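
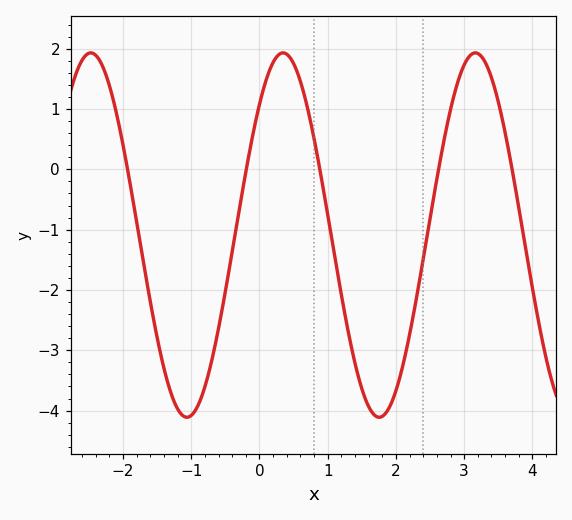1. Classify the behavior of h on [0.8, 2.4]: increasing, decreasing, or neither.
neither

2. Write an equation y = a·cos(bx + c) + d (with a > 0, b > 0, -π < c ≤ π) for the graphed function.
y = 3.02cos(2.23x - 0.772) - 1.09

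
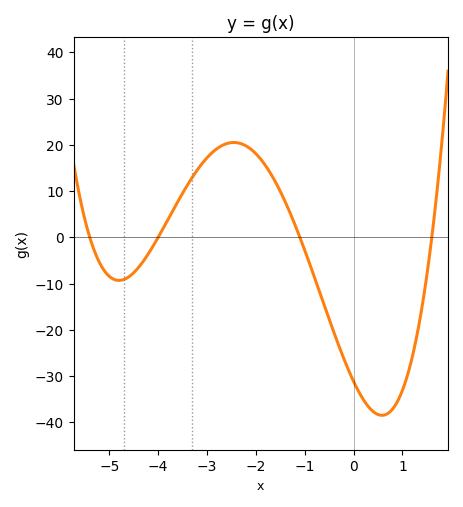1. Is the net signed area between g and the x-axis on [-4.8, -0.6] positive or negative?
positive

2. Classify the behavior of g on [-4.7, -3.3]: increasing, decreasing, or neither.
increasing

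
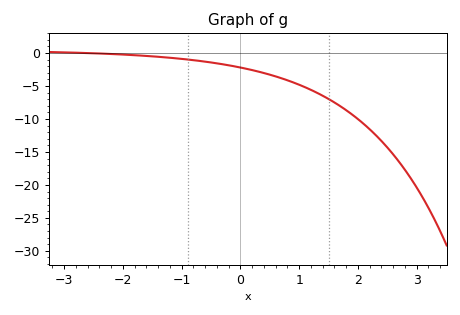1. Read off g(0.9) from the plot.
-4.5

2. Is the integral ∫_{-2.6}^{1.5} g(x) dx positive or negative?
negative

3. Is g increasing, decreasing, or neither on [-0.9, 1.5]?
decreasing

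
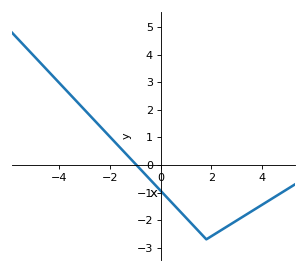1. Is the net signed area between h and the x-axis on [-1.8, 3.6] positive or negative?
negative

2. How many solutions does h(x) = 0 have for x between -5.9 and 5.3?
1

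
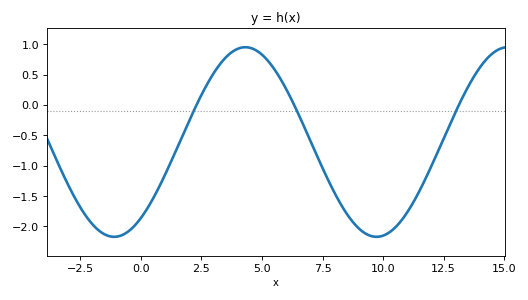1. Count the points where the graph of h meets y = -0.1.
3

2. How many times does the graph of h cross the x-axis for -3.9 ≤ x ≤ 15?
3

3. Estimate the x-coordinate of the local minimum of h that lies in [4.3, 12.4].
9.5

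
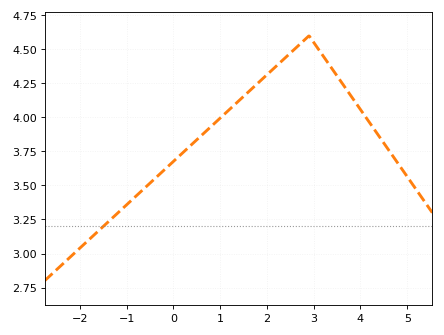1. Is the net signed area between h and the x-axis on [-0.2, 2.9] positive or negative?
positive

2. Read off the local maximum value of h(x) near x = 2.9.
4.6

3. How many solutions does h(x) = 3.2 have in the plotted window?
1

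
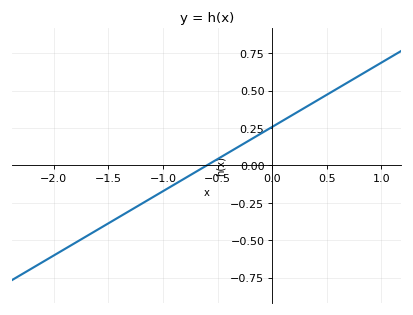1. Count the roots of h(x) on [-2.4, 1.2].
1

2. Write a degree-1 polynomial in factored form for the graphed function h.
y = 0.43(x + 0.6)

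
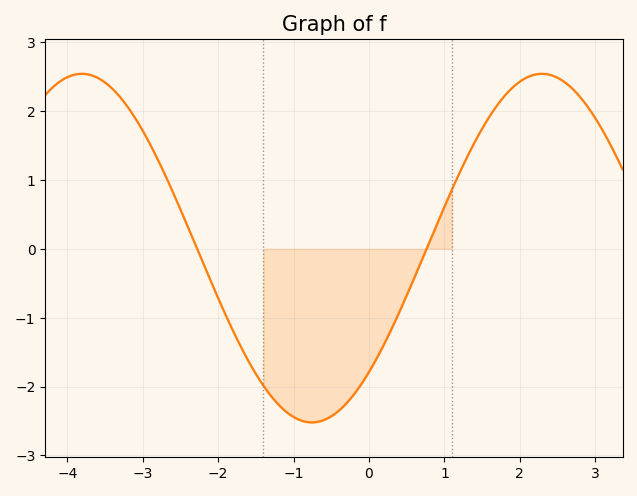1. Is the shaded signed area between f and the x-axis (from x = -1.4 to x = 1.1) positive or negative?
negative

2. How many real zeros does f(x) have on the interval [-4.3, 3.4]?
2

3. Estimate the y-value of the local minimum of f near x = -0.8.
-2.5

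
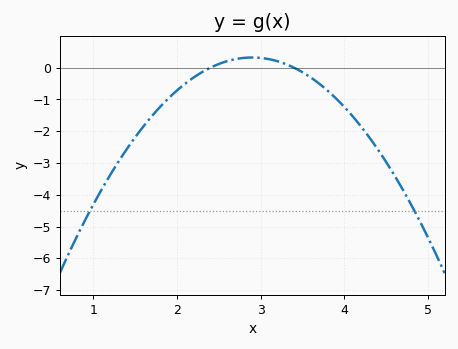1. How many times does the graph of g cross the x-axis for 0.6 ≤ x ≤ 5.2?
2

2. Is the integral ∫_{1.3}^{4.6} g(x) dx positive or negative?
negative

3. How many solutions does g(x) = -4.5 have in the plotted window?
2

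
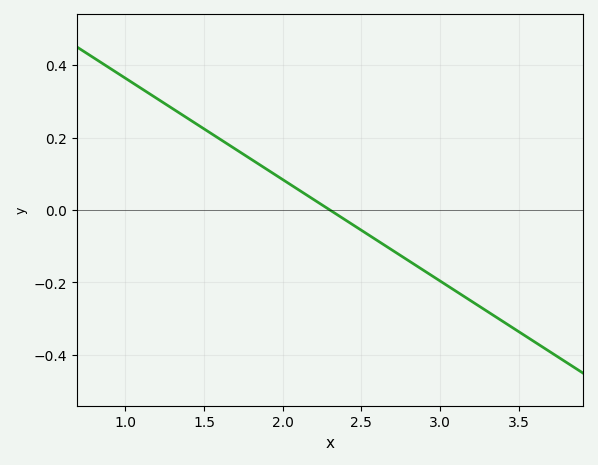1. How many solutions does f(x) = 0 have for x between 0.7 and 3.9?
1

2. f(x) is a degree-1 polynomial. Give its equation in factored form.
y = -0.28(x - 2.3)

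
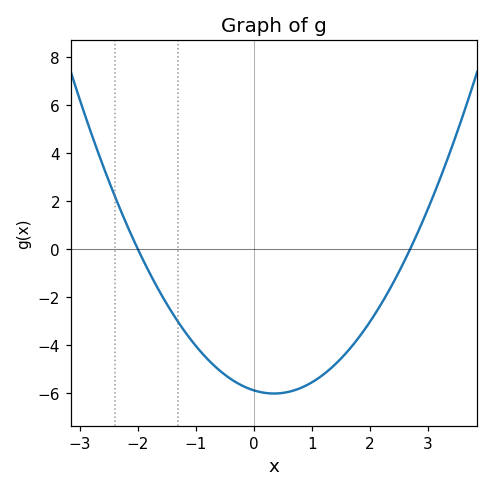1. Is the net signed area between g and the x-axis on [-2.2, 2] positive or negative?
negative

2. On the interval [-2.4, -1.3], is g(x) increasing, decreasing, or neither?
decreasing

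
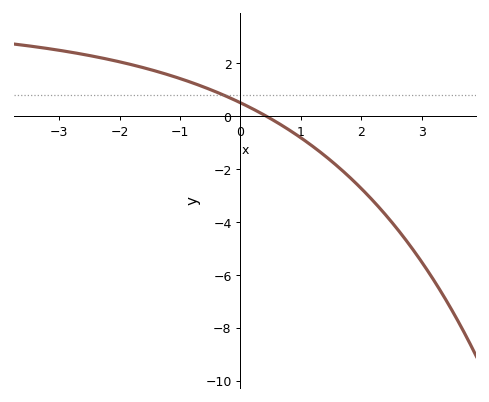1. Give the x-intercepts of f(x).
0.4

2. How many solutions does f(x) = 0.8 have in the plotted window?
1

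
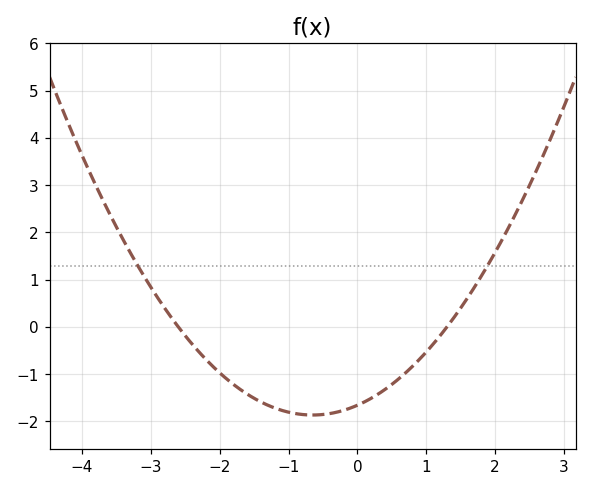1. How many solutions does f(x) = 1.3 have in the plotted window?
2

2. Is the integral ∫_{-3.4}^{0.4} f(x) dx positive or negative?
negative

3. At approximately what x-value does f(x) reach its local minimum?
-0.6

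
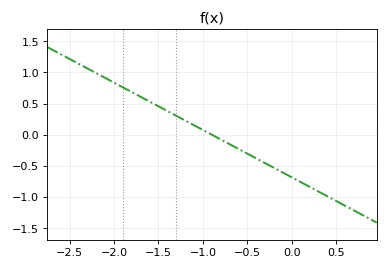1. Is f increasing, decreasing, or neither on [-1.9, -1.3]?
decreasing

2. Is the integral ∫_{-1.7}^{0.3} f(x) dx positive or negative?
negative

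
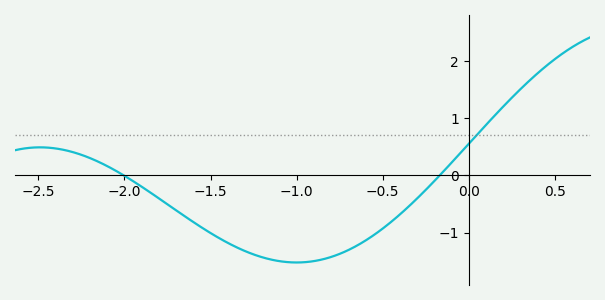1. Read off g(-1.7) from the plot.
-0.6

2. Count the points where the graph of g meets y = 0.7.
1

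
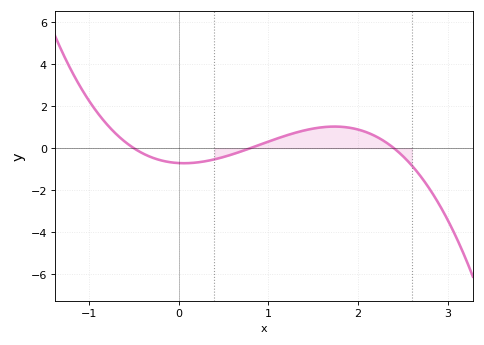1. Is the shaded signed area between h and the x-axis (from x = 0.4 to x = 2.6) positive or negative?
positive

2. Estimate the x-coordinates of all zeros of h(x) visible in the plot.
-0.5, 0.8, 2.4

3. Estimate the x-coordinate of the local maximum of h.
1.7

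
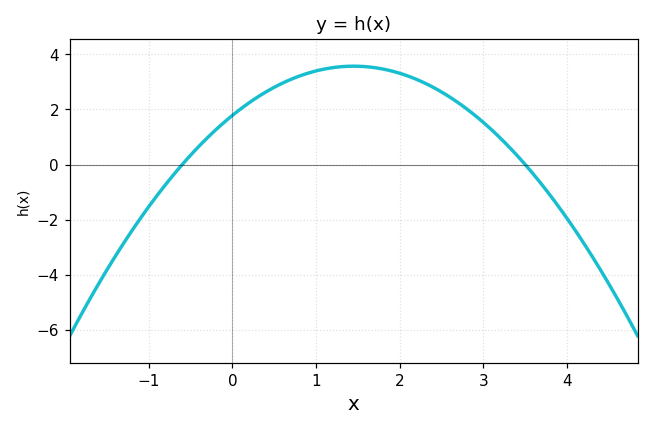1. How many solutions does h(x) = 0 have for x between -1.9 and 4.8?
2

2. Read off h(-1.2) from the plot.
-2.4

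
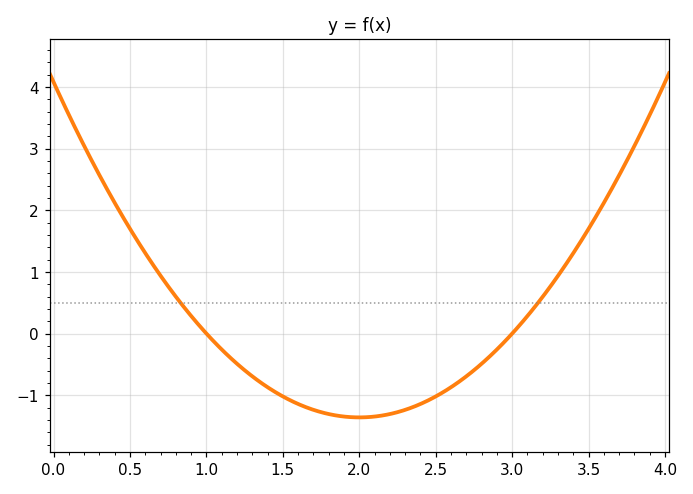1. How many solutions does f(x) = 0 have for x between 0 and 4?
2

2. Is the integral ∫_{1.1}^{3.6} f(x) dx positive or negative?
negative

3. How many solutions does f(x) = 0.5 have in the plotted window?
2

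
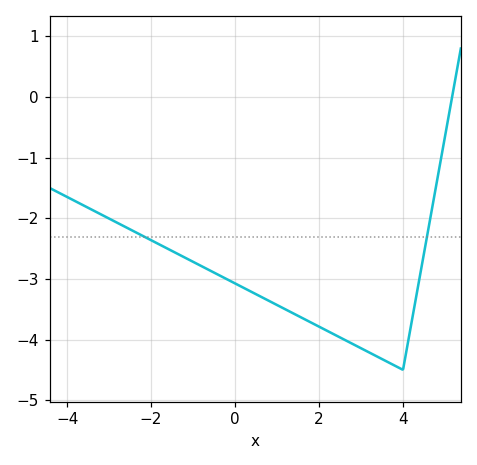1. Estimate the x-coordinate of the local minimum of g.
4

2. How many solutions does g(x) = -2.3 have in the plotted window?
2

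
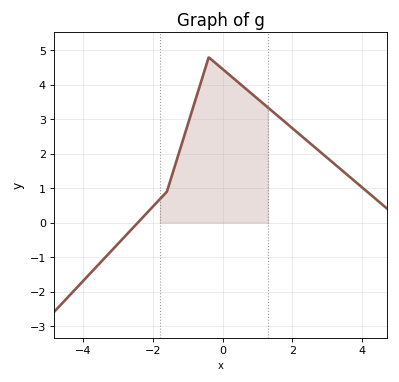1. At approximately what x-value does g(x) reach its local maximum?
-0.399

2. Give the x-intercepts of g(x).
-2.44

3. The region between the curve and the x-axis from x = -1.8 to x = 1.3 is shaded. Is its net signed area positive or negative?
positive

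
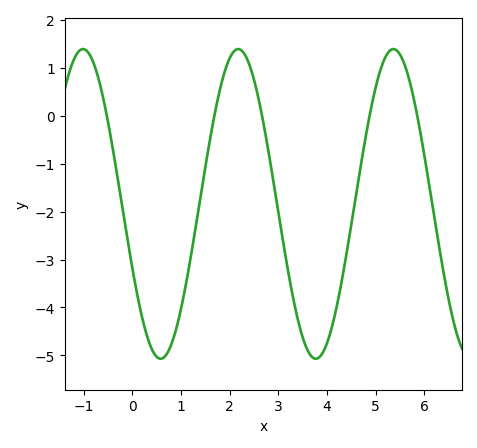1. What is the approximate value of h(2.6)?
0.3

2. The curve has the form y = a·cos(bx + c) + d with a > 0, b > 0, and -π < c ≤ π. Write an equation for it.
y = 3.23cos(2x + 2) - 1.84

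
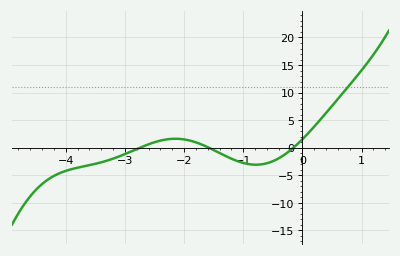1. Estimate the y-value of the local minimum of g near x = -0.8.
-3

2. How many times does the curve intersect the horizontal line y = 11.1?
1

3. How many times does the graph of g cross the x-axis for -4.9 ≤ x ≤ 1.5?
3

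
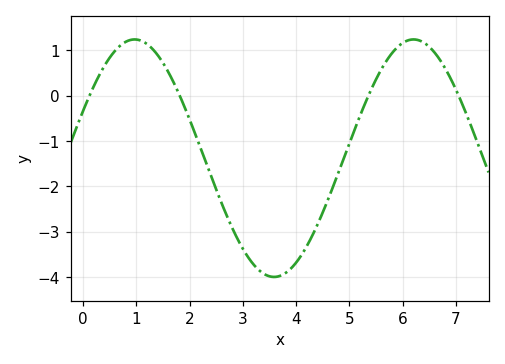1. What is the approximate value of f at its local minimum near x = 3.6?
-4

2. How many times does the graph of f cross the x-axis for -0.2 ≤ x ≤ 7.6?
4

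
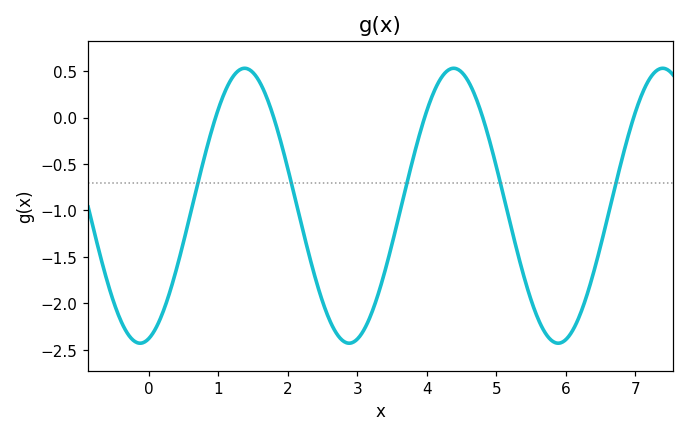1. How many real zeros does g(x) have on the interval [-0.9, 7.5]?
5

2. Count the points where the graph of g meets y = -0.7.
5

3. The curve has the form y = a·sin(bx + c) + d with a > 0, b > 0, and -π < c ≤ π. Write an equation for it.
y = 1.48sin(2.09x - 1.31) - 0.95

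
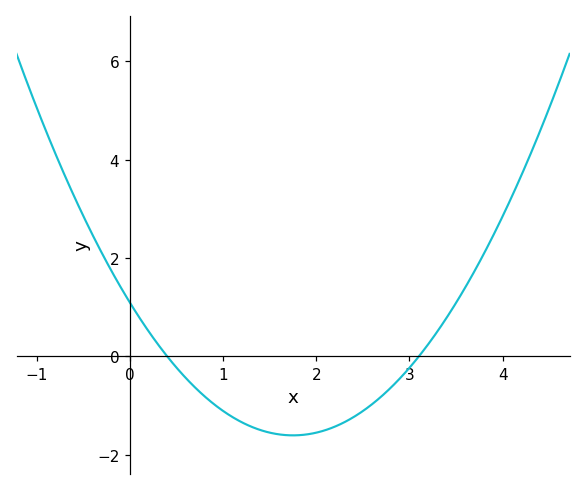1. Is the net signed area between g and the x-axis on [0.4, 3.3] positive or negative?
negative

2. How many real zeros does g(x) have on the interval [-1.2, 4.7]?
2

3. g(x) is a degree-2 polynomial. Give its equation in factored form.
y = 0.88(x - 0.4)(x - 3.1)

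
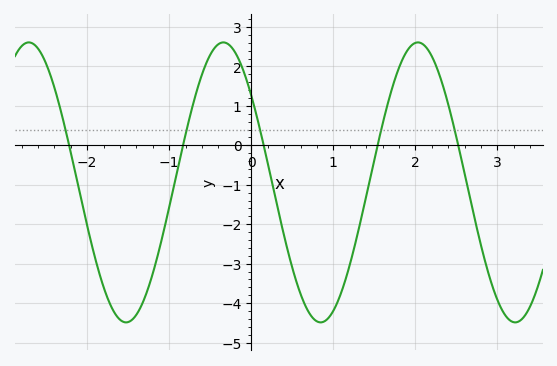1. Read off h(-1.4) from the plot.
-4.29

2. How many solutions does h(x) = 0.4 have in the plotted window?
5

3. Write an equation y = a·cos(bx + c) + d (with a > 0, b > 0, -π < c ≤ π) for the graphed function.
y = 3.55cos(2.65x + 0.902) - 0.94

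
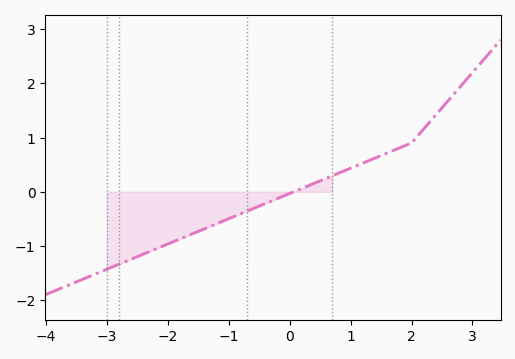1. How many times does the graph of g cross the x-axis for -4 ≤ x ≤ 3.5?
1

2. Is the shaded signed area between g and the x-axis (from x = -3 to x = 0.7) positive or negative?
negative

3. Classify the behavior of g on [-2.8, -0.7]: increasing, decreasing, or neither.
increasing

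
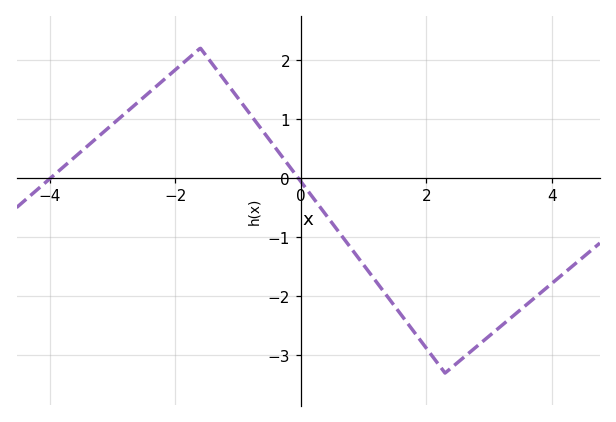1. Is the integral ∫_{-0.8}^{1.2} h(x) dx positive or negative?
negative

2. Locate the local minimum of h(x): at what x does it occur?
2.3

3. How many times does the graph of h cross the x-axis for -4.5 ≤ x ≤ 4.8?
2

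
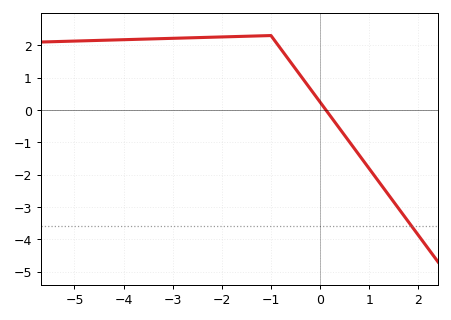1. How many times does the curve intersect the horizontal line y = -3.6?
1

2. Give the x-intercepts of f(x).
0.118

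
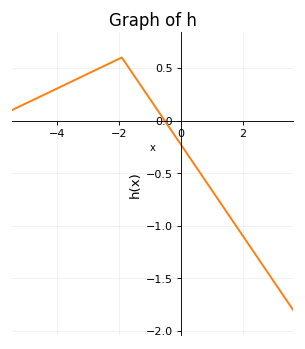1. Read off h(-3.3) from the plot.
0.402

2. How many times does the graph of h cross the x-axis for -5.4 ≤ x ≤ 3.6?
1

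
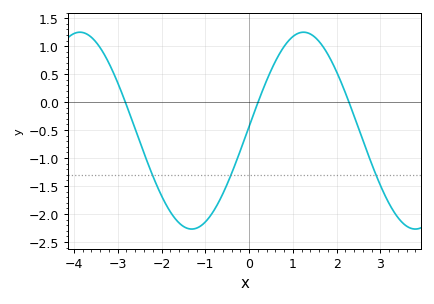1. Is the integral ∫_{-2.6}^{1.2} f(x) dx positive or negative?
negative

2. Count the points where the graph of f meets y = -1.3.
3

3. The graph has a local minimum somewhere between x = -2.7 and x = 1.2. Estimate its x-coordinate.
-1.31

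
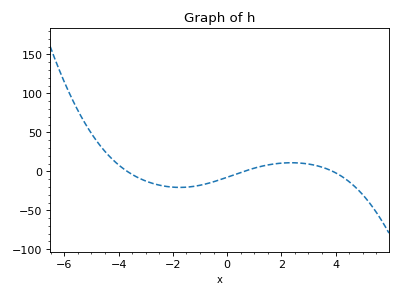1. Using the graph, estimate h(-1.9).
-20.5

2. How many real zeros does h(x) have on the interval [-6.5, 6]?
3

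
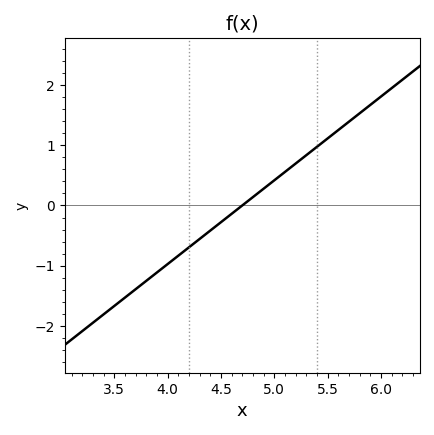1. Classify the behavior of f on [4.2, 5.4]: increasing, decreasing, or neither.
increasing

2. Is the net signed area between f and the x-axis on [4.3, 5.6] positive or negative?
positive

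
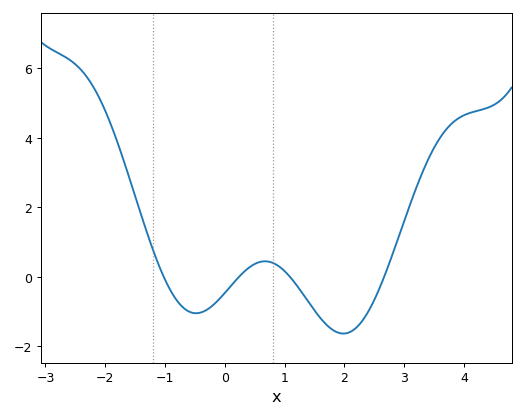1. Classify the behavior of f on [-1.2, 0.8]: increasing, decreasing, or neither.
neither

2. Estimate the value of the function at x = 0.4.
0.2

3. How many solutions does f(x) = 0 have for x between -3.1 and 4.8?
4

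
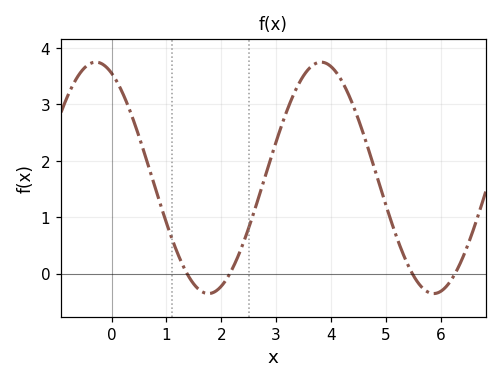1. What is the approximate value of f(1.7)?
-0.3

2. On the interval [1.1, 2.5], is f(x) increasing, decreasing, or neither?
neither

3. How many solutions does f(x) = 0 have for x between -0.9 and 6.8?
4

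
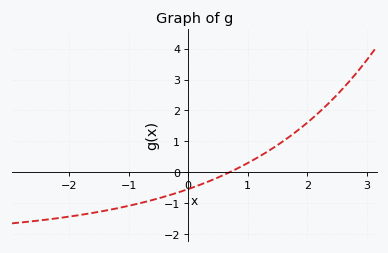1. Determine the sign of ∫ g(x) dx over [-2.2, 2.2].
negative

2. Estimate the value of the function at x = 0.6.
-0.1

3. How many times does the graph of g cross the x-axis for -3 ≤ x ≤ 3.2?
1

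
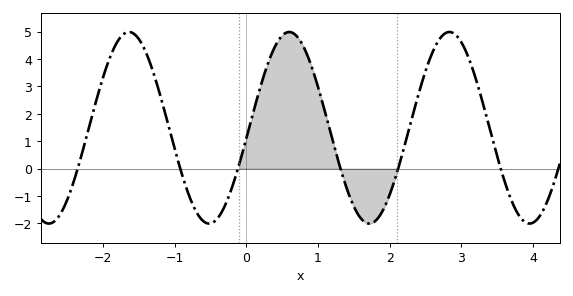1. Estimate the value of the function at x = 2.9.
4.93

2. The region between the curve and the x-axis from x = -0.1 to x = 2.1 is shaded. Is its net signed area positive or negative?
positive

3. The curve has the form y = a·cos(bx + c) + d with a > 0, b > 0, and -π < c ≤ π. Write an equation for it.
y = 3.5cos(2.81x - 1.68) + 1.49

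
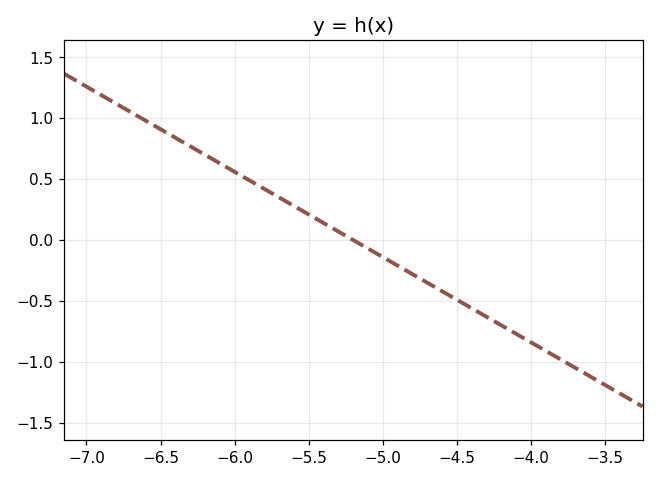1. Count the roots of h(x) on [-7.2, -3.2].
1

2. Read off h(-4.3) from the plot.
-0.63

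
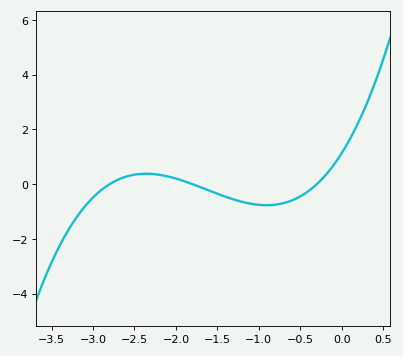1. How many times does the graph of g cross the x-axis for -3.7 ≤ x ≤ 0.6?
3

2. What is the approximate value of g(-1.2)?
-0.6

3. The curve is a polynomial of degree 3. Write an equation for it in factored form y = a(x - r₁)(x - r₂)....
y = 0.75(x + 2.8)(x + 1.8)(x + 0.3)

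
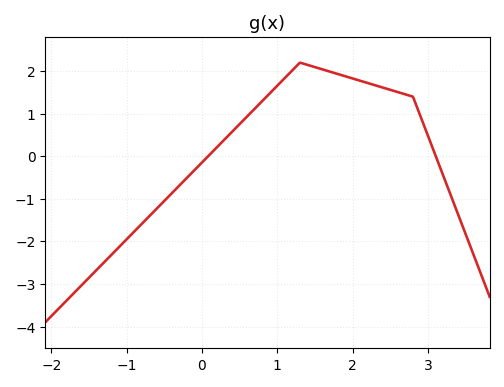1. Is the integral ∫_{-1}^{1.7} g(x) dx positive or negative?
positive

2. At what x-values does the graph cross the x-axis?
0.1, 3.1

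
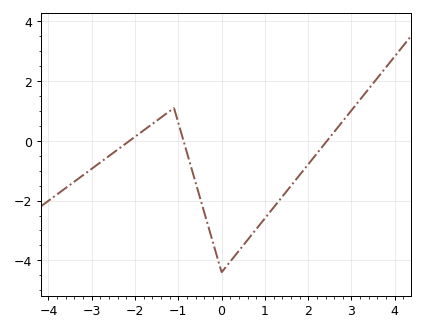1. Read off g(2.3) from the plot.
-0.2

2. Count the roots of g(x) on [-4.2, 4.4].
3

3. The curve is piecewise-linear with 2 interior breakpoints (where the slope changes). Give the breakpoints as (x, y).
(-1.1, 1.1); (0, -4.4)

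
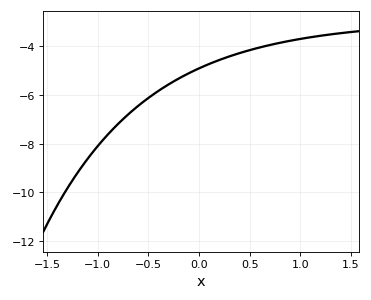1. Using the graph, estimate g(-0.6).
-6.44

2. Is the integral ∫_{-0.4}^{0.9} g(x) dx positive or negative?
negative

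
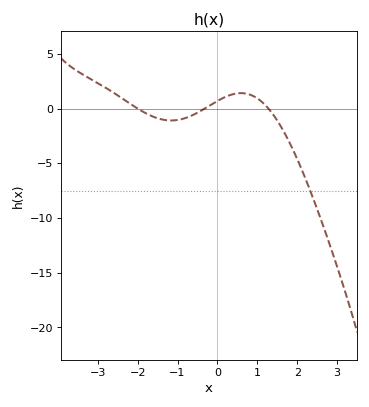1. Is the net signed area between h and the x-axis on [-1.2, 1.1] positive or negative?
positive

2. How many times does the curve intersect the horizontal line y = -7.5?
1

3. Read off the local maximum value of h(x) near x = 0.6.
1.5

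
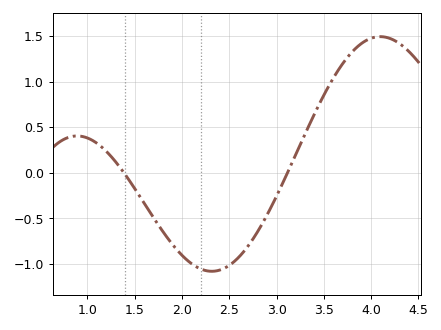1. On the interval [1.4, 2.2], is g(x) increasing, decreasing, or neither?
decreasing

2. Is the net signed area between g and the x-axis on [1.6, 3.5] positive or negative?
negative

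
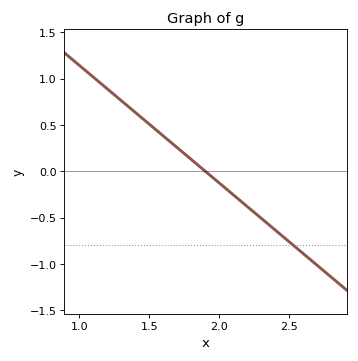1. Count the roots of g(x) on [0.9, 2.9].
1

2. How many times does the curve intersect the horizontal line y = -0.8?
1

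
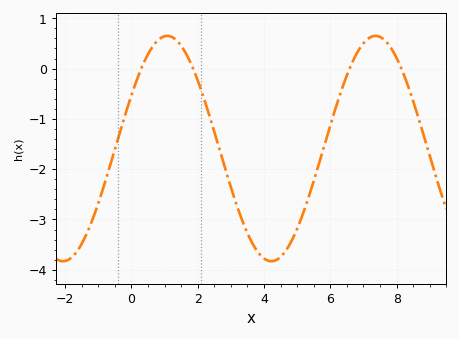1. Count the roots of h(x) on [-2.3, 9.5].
4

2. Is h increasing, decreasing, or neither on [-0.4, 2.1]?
neither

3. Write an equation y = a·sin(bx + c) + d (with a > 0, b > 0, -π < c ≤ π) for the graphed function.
y = 2.24sin(1x + 0.49) - 1.59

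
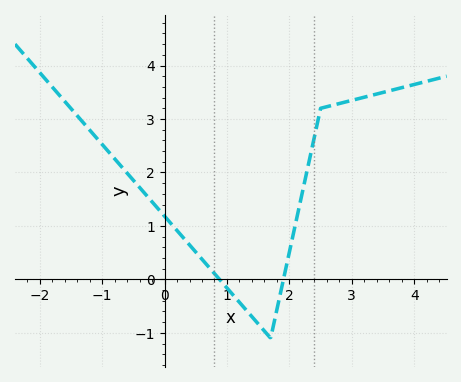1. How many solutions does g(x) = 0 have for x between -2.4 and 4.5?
2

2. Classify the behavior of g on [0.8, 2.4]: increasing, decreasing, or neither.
neither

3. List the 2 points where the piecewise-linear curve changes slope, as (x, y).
(1.7, -1.1); (2.5, 3.2)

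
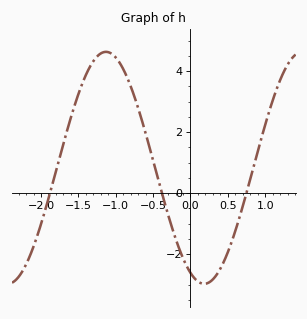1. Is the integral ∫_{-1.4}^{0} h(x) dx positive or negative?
positive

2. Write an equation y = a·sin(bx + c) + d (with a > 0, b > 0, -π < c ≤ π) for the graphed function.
y = 3.8sin(2.39x - 2.01) + 0.83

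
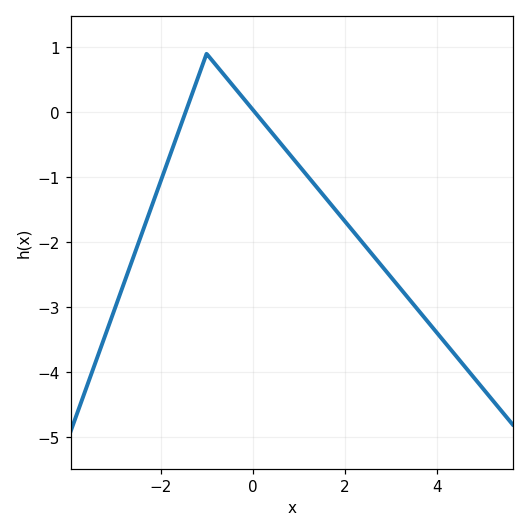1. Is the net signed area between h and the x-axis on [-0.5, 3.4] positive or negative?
negative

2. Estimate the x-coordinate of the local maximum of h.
-0.998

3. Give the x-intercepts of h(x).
-1.46, 0.05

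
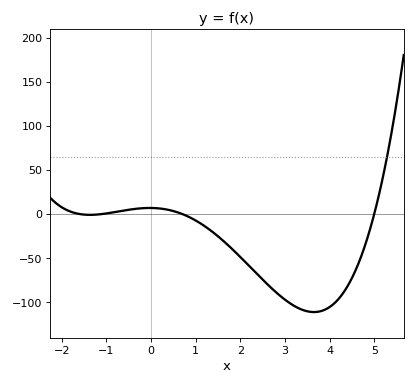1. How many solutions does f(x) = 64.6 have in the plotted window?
1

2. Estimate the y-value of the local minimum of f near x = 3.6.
-111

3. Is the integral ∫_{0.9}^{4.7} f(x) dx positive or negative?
negative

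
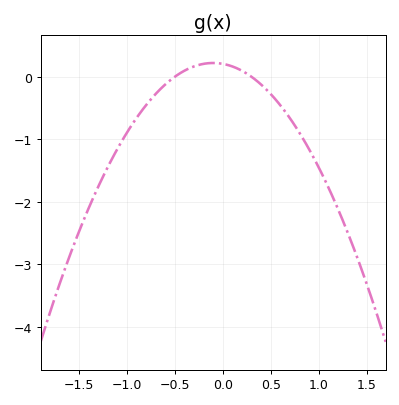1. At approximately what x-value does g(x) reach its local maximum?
-0.1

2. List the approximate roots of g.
-0.5, 0.3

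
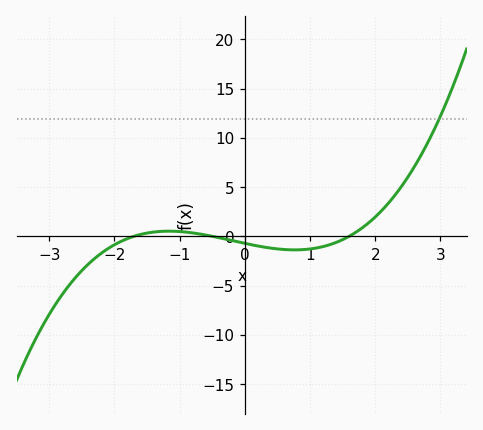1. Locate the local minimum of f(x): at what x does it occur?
0.8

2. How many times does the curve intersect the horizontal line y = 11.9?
1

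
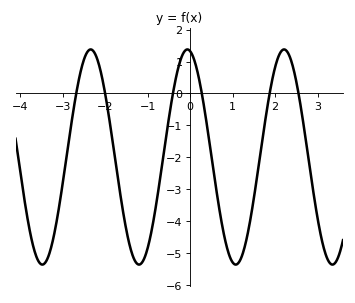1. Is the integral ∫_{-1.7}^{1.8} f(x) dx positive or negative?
negative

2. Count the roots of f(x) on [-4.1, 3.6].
6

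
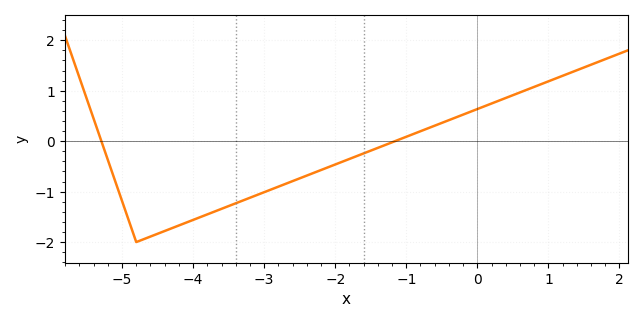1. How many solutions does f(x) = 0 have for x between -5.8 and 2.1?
2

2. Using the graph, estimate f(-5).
-1.18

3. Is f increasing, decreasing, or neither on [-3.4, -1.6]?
increasing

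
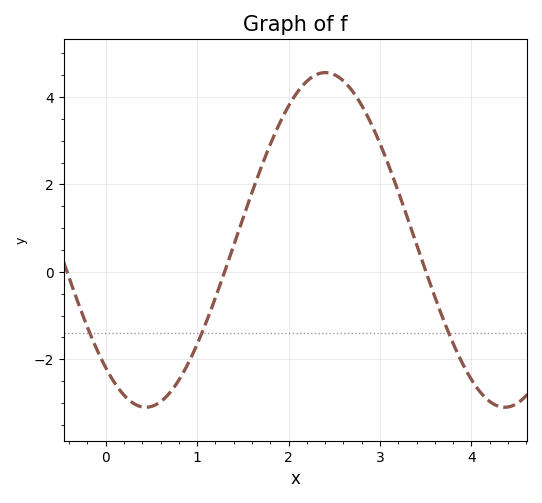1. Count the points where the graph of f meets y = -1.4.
3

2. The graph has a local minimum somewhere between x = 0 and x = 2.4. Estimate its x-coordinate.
0.4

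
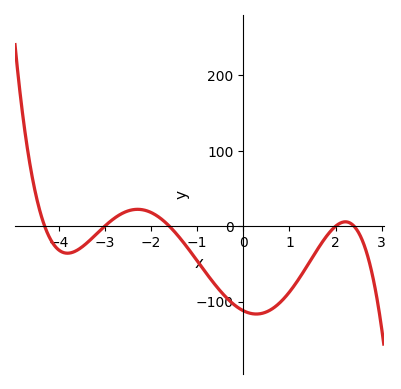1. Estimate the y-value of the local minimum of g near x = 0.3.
-120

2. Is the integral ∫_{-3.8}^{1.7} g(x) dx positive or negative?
negative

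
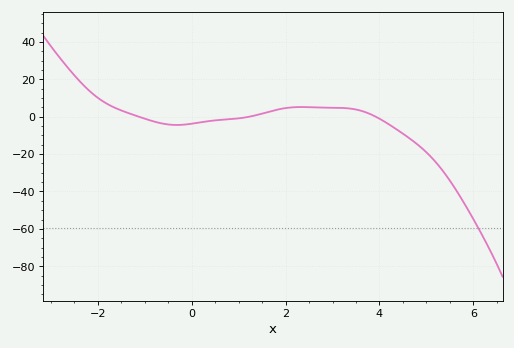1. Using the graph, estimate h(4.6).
-10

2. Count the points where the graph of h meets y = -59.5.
1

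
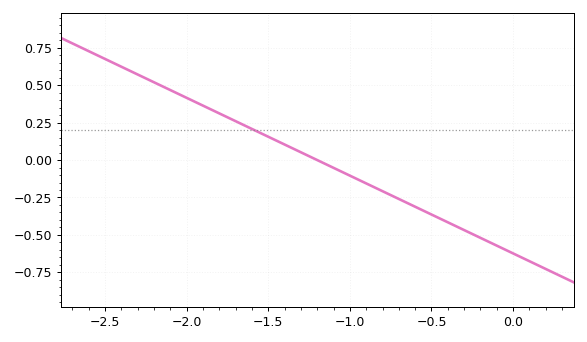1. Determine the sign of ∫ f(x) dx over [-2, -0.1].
negative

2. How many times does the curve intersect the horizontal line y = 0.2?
1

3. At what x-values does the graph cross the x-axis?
-1.2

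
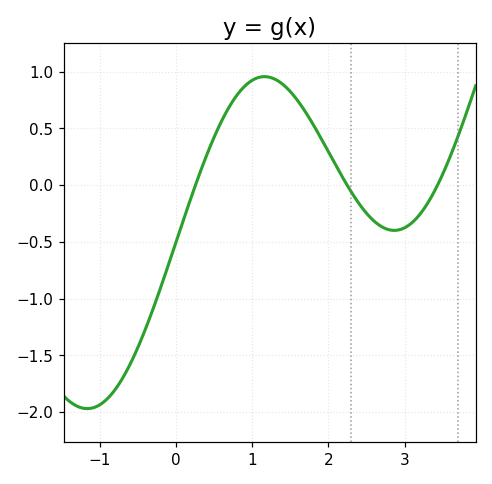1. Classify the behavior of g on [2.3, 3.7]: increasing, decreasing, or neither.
neither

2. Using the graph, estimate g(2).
0.3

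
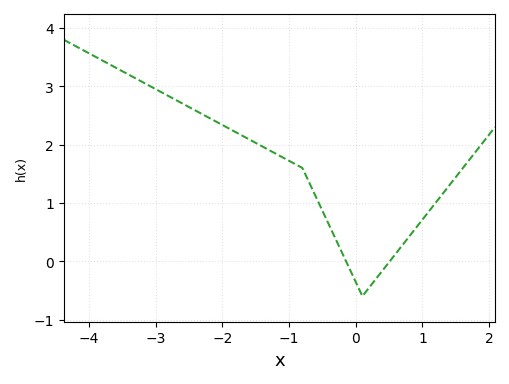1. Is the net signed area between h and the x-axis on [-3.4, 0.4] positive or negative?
positive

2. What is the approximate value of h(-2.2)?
2.46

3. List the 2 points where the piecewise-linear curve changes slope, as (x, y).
(-0.8, 1.6); (0.1, -0.6)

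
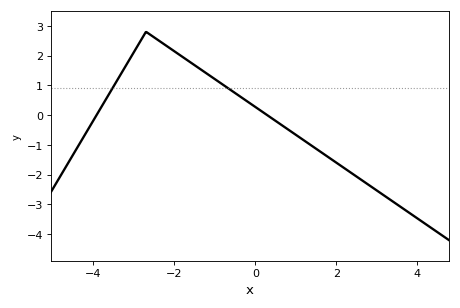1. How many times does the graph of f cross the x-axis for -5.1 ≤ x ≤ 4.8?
2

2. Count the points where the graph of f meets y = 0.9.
2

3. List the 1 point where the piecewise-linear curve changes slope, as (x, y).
(-2.7, 2.8)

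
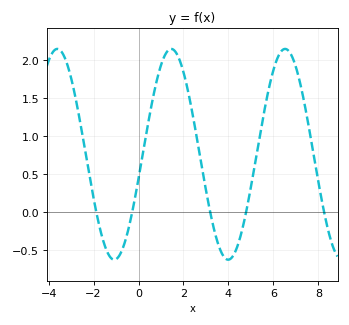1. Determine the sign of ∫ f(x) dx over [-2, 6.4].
positive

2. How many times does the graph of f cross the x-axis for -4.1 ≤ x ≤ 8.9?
5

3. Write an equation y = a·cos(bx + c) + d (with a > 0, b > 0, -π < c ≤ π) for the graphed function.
y = 1.39cos(1.24x - 1.8) + 0.76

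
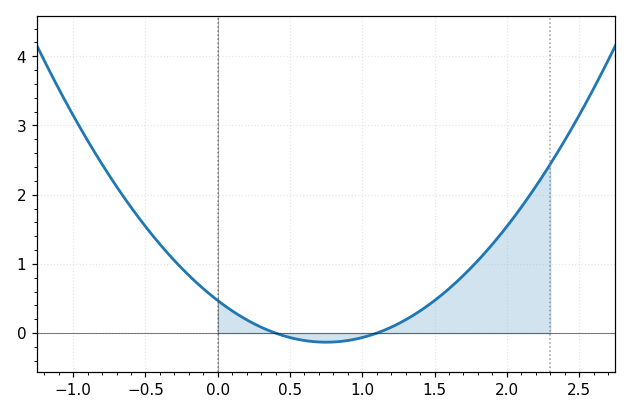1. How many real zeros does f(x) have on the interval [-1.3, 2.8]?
2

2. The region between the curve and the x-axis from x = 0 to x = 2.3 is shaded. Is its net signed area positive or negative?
positive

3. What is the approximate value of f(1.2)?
0.1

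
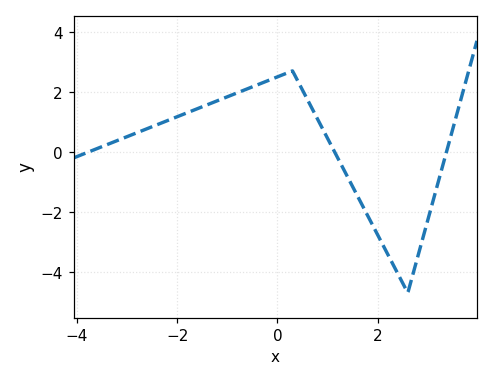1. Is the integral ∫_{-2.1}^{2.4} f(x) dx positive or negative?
positive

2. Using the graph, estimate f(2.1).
-3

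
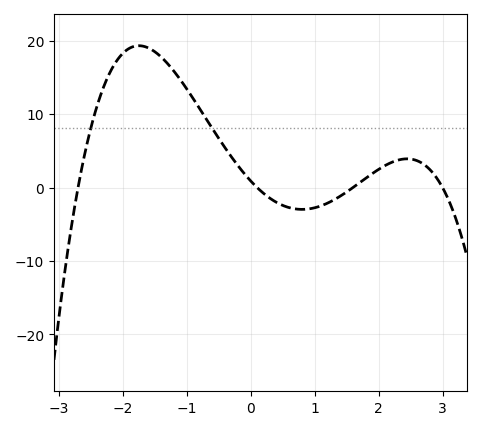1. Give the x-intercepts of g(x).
-2.7, 0.1, 1.6, 3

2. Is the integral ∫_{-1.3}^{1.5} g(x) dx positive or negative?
positive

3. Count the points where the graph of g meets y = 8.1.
2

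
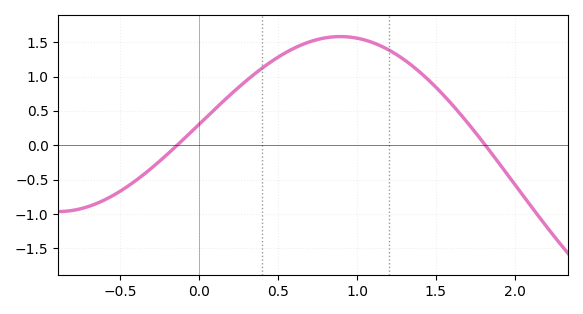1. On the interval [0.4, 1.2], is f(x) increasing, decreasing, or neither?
neither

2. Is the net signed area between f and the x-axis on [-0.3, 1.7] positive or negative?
positive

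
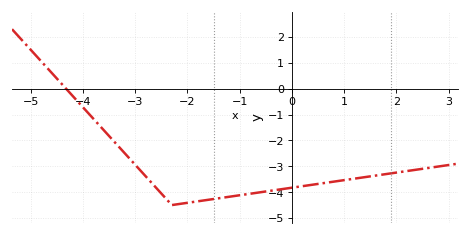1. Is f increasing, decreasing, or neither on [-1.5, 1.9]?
increasing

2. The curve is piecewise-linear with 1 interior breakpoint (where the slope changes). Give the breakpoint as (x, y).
(-2.3, -4.5)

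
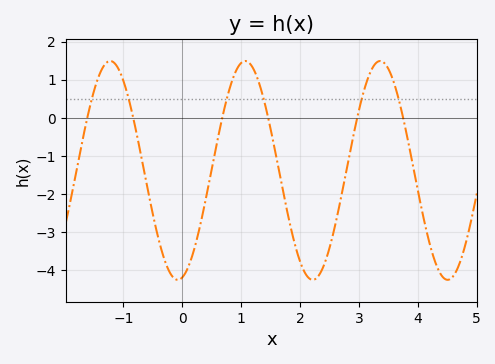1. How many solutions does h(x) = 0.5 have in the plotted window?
6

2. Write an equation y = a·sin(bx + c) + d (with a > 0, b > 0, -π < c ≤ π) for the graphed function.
y = 2.87sin(2.7x - 1.4) - 1.38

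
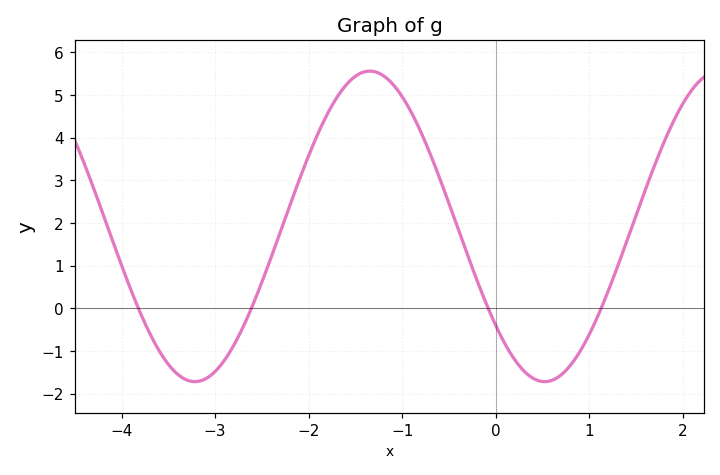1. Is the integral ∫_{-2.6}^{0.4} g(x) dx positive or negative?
positive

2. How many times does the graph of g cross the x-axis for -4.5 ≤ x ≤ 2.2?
4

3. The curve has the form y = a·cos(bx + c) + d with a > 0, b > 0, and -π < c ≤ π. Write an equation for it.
y = 3.64cos(1.68x + 2.26) + 1.92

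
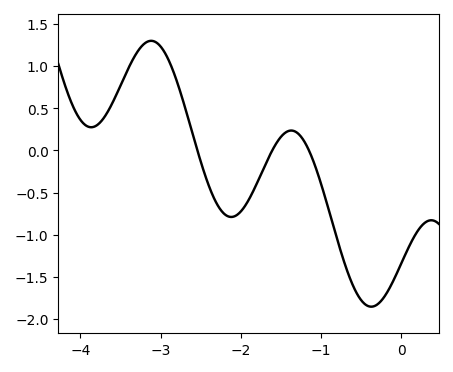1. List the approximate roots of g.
-2.5, -1.6, -1.2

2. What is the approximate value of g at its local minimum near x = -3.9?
0.25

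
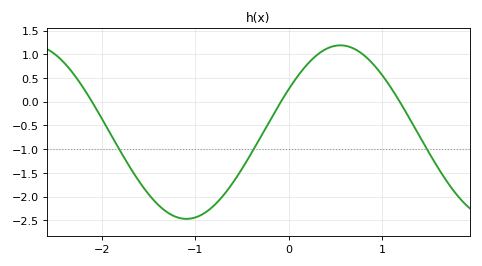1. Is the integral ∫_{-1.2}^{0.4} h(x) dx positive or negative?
negative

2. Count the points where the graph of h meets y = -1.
3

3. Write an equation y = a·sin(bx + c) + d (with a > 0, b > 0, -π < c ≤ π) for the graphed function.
y = 1.83sin(1.9x + 0.52) - 0.64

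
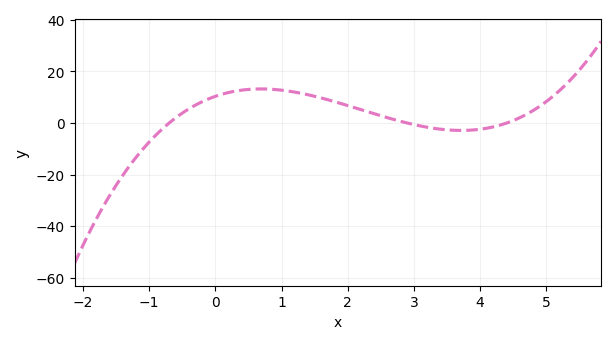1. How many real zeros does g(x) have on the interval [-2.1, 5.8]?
3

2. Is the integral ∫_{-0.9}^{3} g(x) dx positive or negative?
positive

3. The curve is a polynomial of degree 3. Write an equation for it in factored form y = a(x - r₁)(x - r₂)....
y = 1.16(x + 0.7)(x - 2.9)(x - 4.4)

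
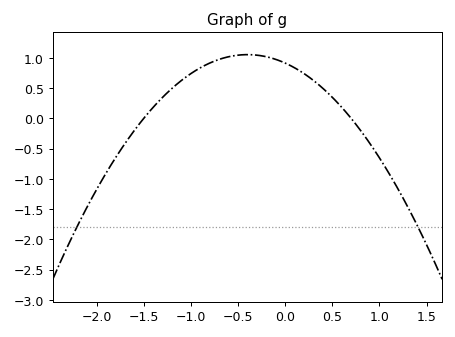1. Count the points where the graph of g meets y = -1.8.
2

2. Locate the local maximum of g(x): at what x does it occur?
-0.4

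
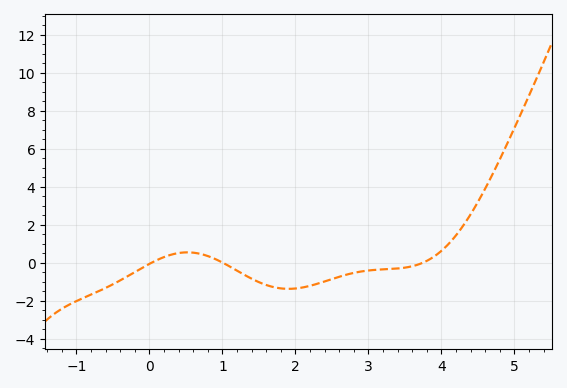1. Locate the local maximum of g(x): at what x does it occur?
0.5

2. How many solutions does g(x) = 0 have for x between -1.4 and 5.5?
3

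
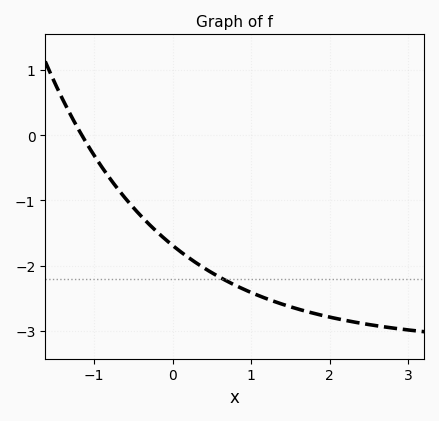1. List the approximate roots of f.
-1.16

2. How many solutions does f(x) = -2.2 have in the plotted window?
1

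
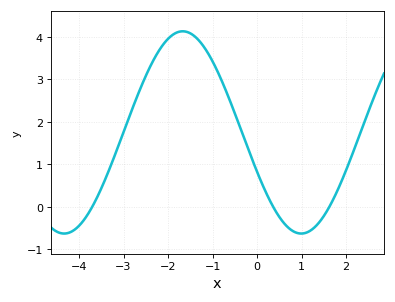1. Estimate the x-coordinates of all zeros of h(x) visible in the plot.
-3.7, 0.36, 1.62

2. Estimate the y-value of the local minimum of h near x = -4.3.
-0.63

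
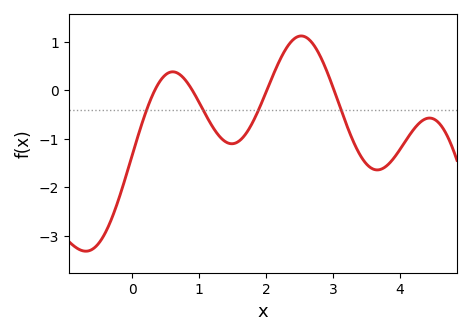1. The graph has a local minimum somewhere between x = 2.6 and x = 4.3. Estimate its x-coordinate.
3.7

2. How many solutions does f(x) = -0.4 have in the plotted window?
4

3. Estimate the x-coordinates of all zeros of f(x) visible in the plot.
0.3, 0.9, 2, 3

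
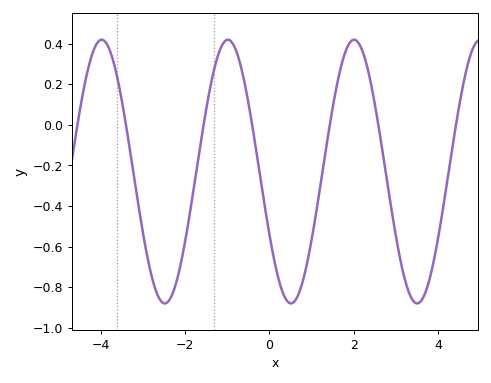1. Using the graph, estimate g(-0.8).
0.373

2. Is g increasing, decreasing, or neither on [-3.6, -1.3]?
neither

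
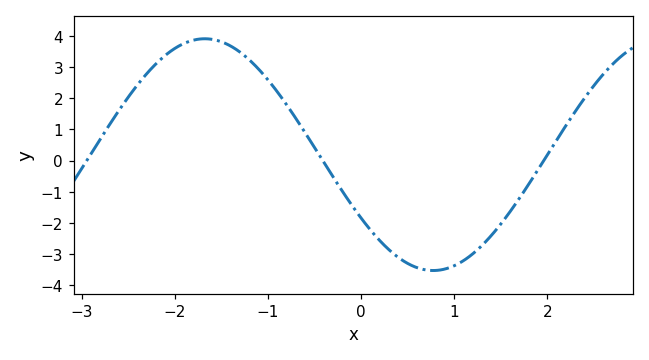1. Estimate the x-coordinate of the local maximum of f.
-1.7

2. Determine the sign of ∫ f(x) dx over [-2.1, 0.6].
positive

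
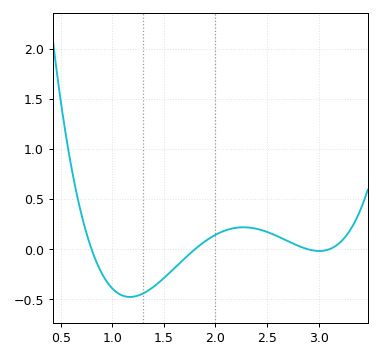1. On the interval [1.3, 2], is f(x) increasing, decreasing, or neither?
increasing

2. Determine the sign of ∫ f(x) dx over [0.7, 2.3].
negative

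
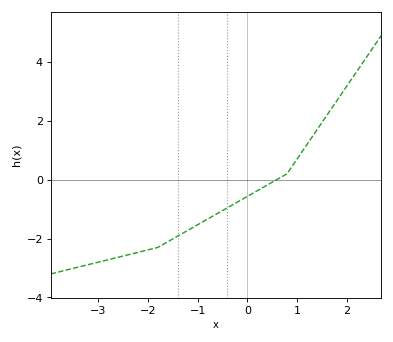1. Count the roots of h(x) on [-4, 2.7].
1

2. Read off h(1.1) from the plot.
0.942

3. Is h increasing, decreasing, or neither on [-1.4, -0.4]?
increasing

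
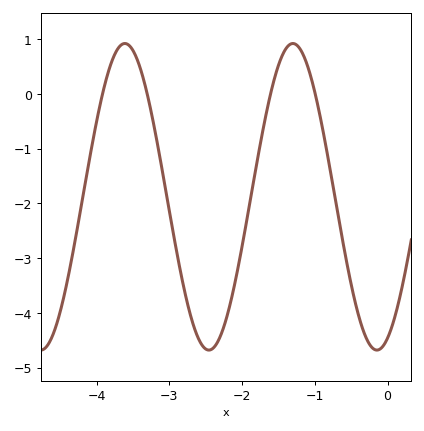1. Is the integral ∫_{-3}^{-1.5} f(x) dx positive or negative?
negative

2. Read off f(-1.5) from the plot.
0.5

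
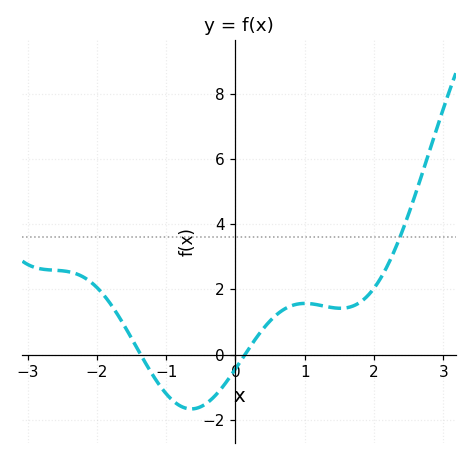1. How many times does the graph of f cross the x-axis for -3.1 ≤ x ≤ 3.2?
2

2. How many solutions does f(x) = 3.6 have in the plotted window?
1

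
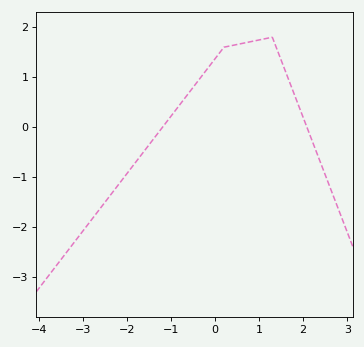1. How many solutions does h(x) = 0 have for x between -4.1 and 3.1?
2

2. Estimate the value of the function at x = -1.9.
-0.8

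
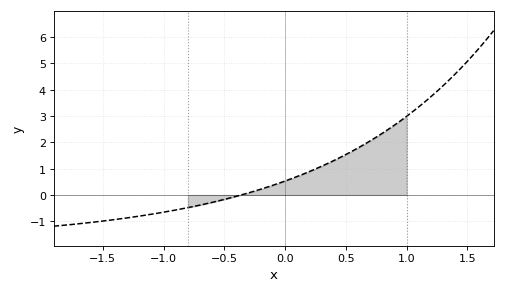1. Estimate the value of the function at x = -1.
-0.656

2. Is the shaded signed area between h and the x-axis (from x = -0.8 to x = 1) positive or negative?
positive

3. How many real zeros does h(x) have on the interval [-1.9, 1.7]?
1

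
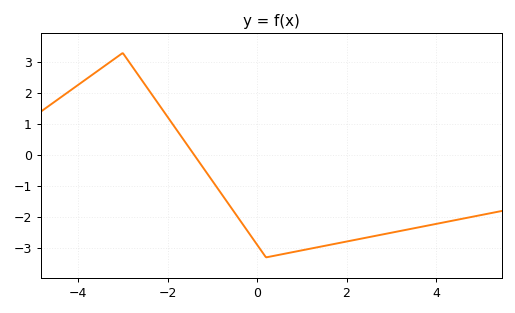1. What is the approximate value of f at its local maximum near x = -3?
3.3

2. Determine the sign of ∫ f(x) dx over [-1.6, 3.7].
negative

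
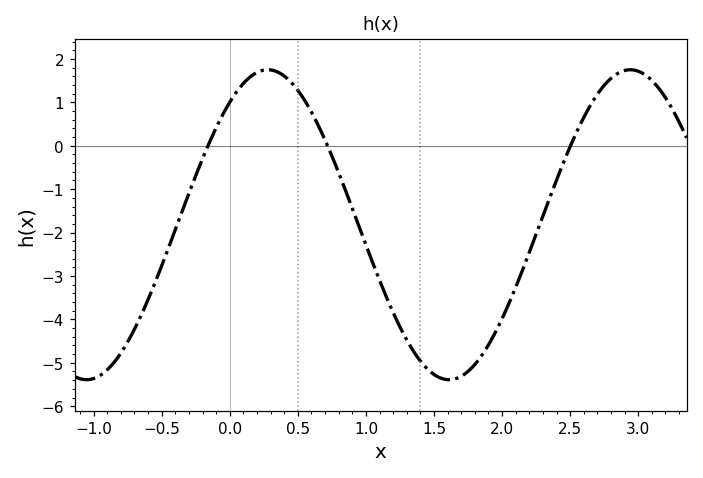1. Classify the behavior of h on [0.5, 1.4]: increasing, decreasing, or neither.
decreasing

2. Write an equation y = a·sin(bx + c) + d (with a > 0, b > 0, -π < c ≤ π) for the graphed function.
y = 3.57sin(2.4x + 0.91) - 1.82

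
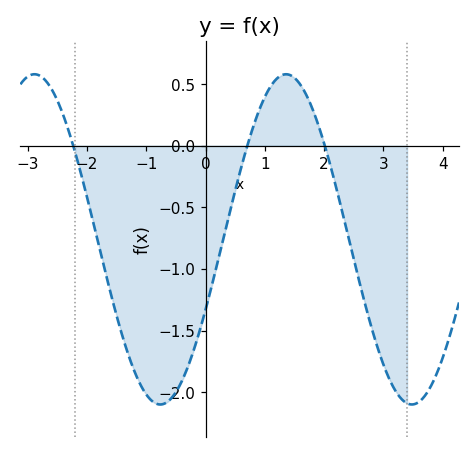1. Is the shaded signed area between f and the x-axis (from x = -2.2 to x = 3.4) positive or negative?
negative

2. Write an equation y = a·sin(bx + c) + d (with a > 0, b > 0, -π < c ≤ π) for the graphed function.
y = 1.34sin(1.5x - 0.44) - 0.76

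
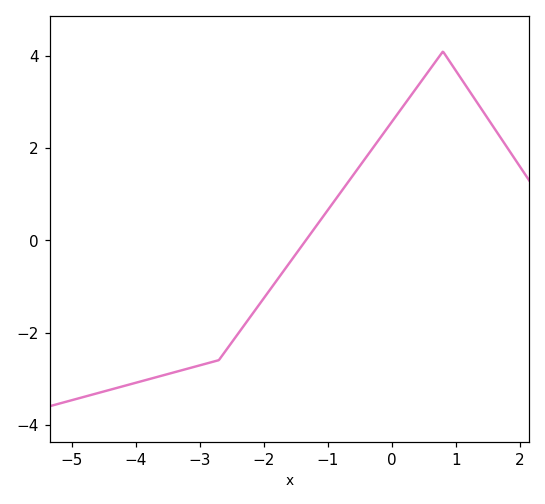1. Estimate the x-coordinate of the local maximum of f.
0.8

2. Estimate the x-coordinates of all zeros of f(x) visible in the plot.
-1.3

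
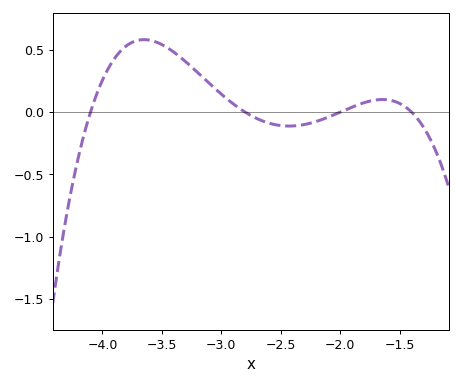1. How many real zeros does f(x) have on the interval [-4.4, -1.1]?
4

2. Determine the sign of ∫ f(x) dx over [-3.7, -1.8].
positive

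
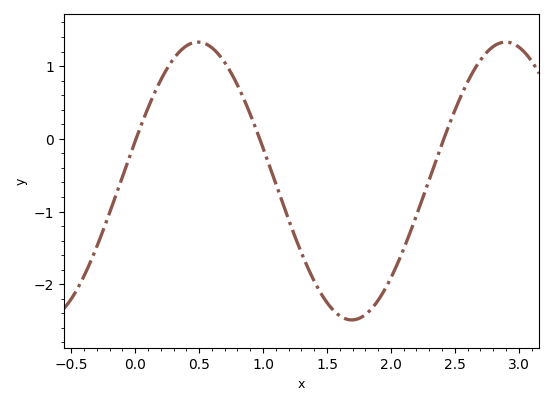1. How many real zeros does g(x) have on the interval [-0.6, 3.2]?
3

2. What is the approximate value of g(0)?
-0.032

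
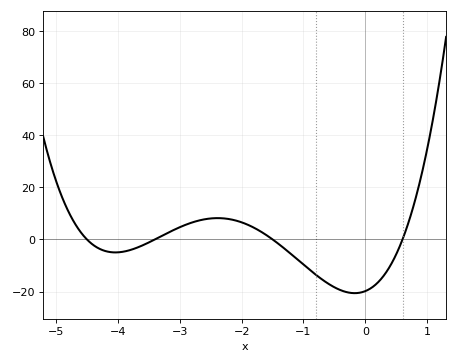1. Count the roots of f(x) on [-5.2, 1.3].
4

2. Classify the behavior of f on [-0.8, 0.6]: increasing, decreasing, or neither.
neither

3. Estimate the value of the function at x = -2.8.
6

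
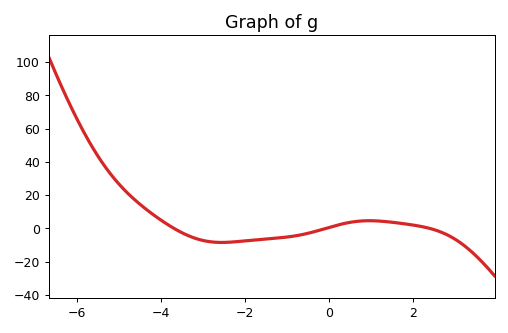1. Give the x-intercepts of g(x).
-3.68, -0.07, 2.4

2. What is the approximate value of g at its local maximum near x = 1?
4.62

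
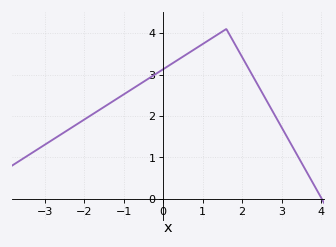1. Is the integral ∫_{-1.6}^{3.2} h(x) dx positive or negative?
positive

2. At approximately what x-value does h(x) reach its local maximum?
1.6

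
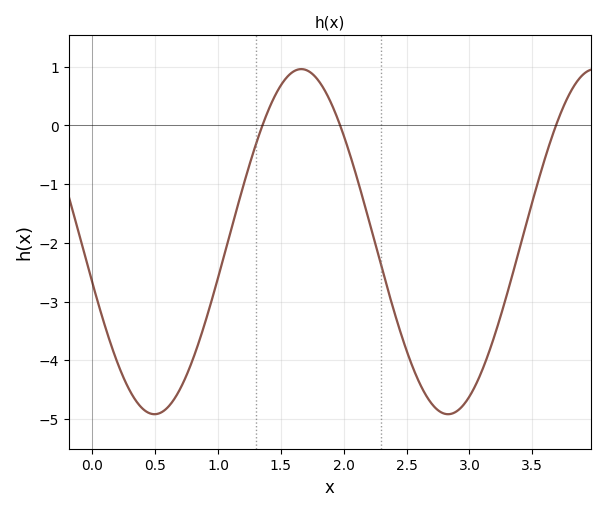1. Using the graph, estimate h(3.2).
-3.6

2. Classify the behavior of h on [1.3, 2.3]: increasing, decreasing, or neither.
neither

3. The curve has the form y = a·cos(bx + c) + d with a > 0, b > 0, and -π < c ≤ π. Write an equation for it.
y = 2.94cos(2.7x + 1.8) - 1.98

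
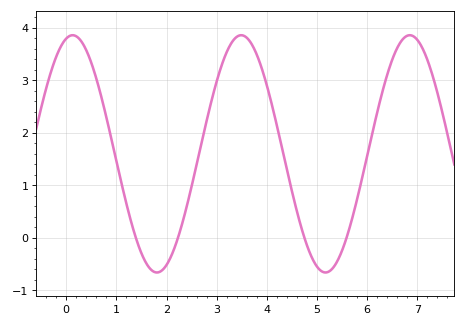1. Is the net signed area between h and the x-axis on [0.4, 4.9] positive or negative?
positive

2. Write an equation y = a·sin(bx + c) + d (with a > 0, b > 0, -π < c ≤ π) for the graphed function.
y = 2.26sin(1.9x + 1.3) + 1.6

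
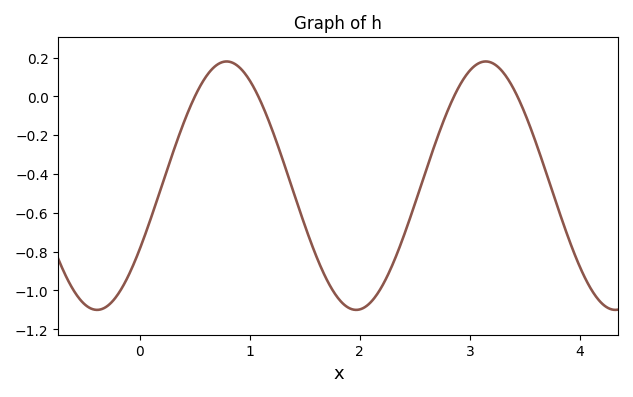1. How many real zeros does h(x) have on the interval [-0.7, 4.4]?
4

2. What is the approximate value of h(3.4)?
0.037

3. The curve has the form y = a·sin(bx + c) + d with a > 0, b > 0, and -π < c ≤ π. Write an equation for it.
y = 0.64sin(2.67x - 0.542) - 0.46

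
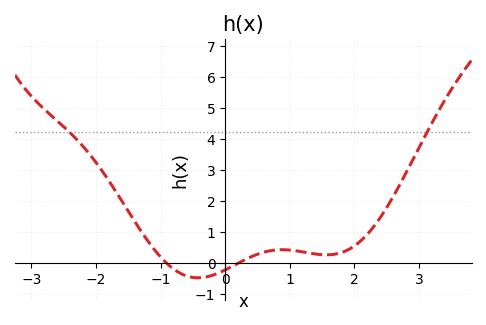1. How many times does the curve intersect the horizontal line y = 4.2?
2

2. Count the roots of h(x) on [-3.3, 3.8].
2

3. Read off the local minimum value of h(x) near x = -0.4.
-0.5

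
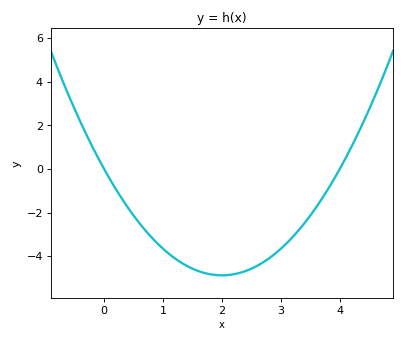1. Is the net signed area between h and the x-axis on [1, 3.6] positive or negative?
negative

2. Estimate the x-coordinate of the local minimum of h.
2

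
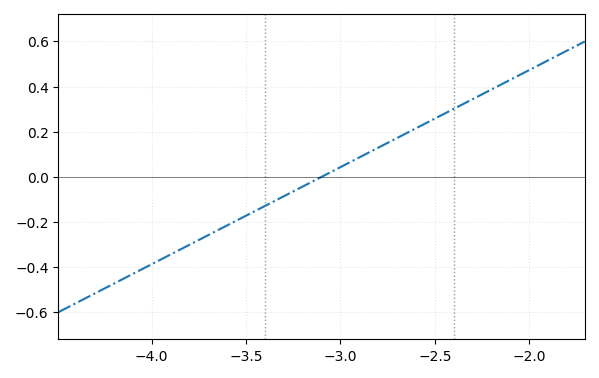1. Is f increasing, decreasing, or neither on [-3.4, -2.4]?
increasing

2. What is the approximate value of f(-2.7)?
0.18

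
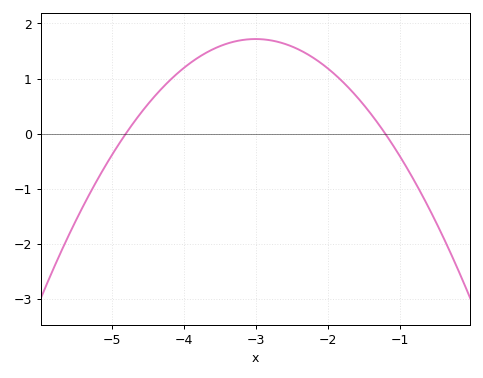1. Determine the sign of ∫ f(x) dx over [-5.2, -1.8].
positive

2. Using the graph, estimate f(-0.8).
-0.8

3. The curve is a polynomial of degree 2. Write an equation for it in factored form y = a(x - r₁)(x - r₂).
y = -0.53(x + 4.8)(x + 1.2)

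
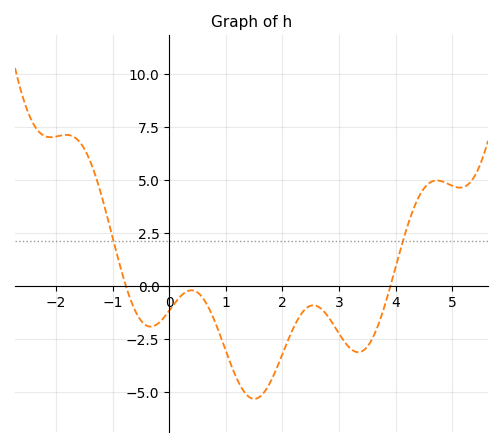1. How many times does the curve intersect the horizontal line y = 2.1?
2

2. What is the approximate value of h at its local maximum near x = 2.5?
-1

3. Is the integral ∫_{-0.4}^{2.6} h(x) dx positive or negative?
negative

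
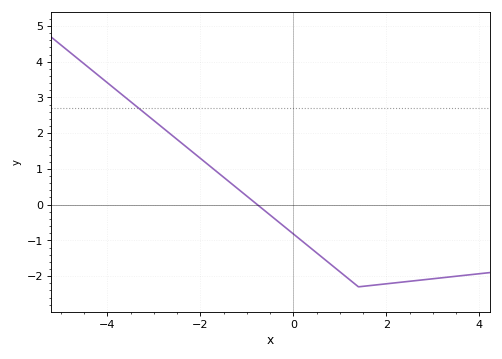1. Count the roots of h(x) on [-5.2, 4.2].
1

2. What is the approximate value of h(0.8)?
-1.67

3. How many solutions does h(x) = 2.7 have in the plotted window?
1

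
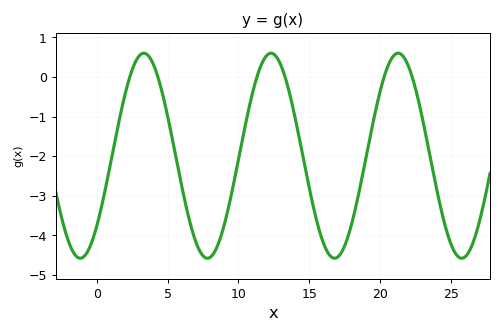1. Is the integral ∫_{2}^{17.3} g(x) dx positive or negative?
negative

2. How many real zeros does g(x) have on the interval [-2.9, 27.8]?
6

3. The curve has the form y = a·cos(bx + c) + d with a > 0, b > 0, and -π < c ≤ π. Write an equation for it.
y = 2.59cos(0.7x - 2.3) - 1.99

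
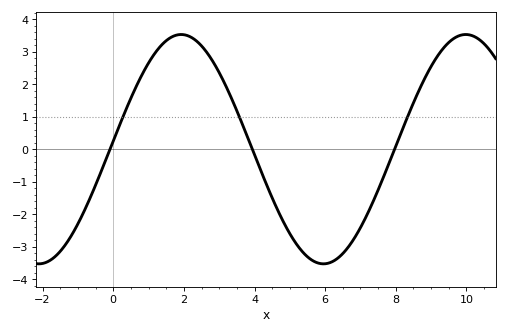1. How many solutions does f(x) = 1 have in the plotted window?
3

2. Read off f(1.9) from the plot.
3.5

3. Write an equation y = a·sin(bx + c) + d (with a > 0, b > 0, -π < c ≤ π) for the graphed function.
y = 3.53sin(0.78x + 0.07) + 0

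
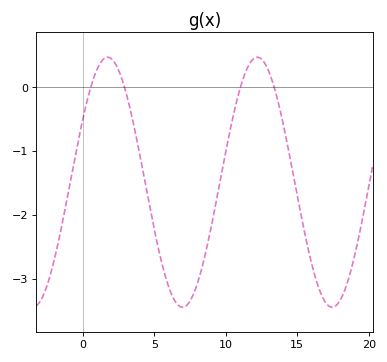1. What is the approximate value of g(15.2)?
-1.9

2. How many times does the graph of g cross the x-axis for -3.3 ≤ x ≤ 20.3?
4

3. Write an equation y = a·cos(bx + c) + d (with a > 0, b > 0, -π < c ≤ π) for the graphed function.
y = 1.96cos(0.6x - 1) - 1.49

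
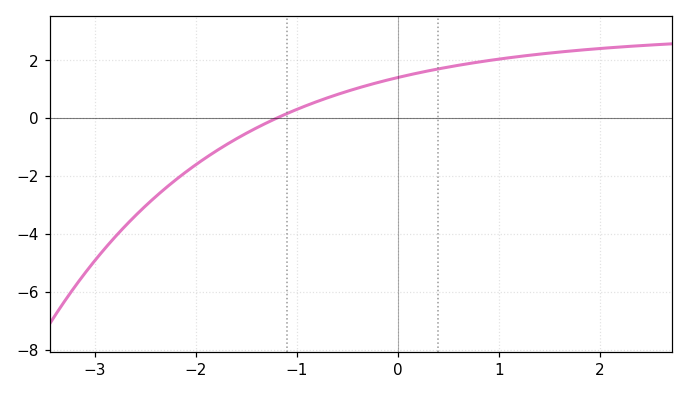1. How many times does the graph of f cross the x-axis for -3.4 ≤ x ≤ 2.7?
1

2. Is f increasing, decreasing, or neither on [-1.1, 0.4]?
increasing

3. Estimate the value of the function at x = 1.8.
2.4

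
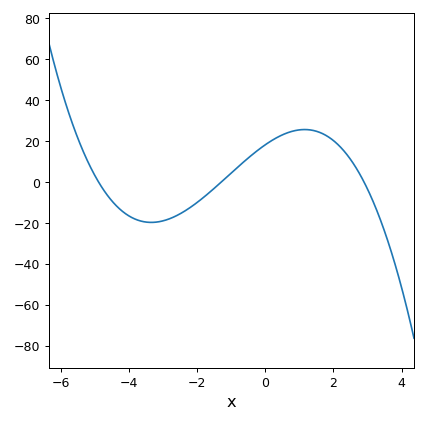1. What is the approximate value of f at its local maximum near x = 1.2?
26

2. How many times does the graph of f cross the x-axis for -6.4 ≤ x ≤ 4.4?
3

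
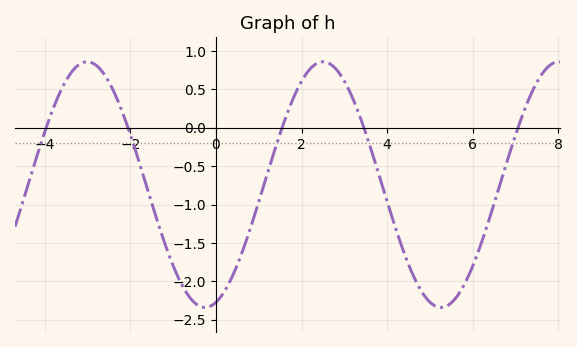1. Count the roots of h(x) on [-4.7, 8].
5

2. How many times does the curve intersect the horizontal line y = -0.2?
5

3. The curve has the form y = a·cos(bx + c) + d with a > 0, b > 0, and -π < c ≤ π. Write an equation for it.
y = 1.6cos(1.1x - 2.9) - 0.74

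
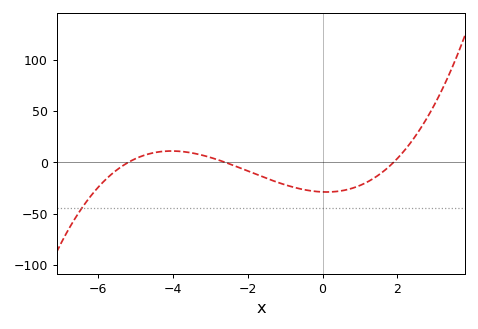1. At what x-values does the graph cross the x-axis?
-5.2, -2.6, 1.8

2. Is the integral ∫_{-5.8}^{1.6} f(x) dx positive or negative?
negative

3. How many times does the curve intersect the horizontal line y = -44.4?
1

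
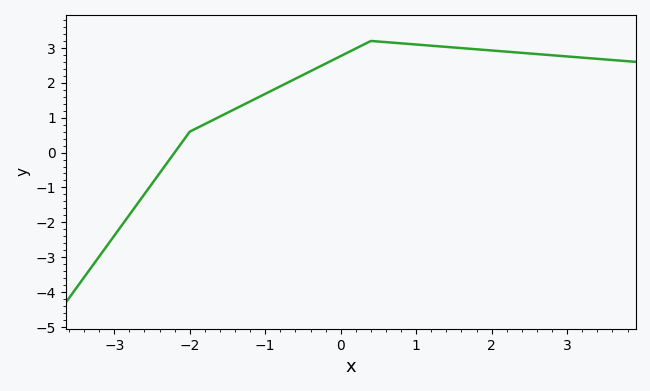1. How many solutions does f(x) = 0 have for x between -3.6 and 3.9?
1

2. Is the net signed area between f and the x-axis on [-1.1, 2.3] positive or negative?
positive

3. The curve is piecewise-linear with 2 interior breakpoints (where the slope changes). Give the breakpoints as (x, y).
(-2, 0.6); (0.4, 3.2)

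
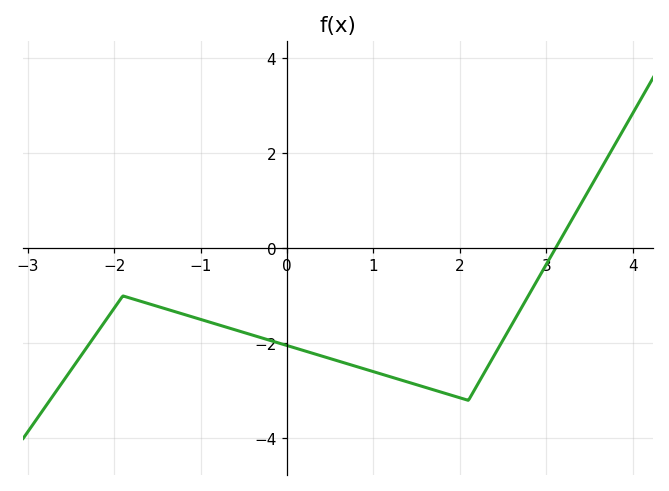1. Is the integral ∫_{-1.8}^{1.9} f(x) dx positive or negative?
negative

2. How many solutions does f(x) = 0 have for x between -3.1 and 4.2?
1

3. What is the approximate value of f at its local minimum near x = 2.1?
-3.2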